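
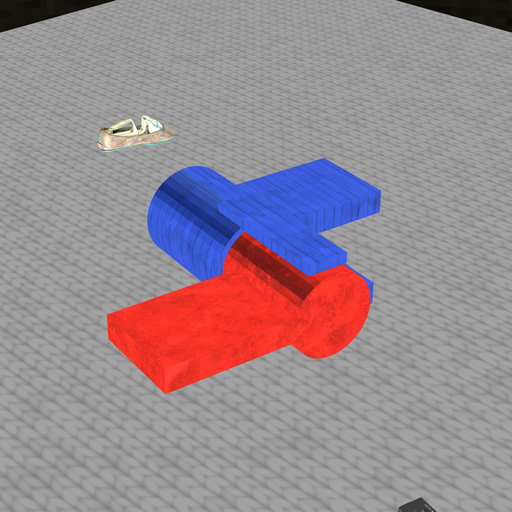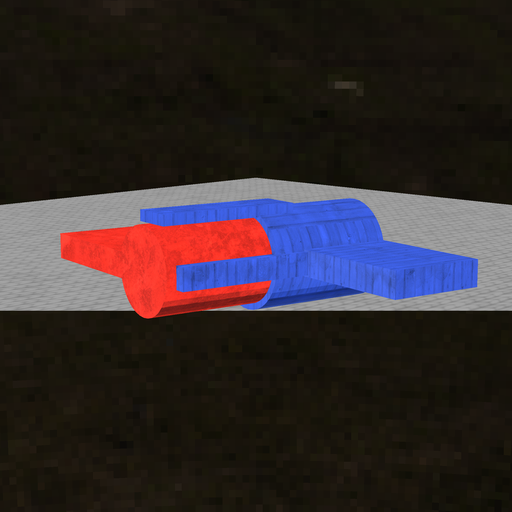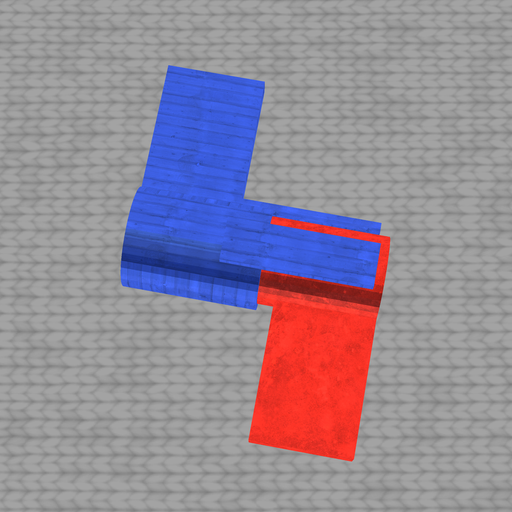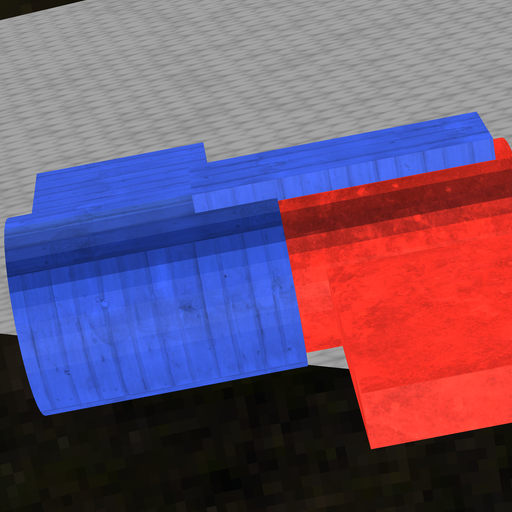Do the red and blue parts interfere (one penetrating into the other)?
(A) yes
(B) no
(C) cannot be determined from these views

(A) yes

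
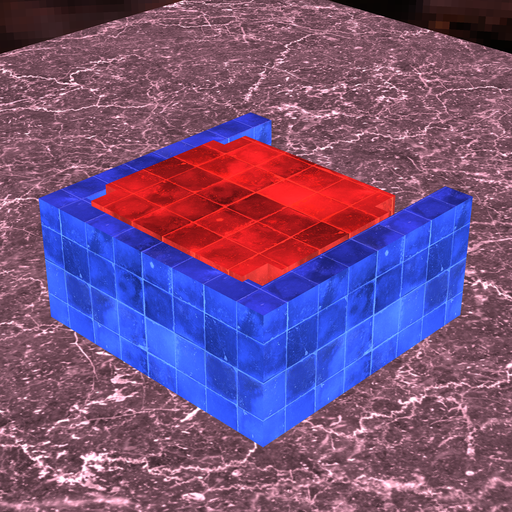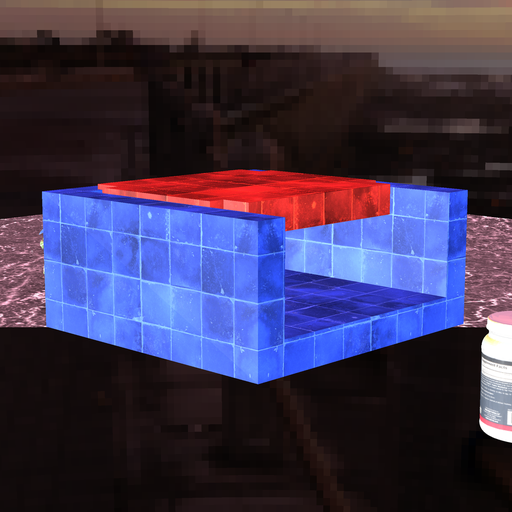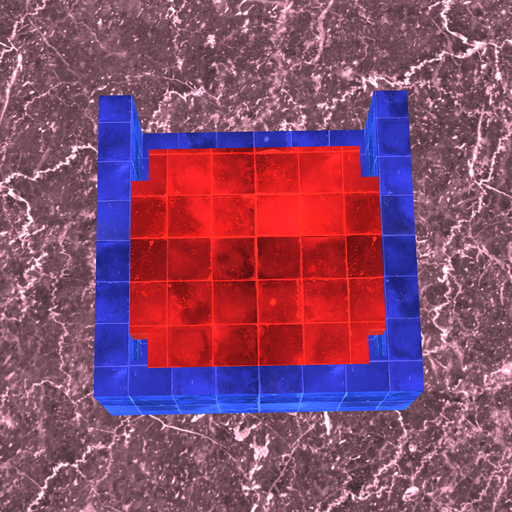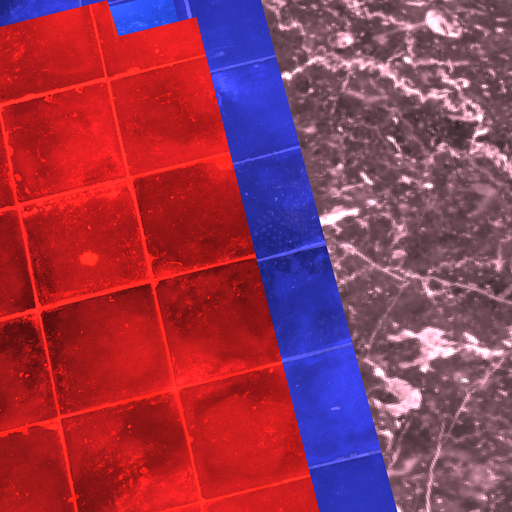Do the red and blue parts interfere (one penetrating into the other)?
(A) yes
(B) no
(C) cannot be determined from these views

(A) yes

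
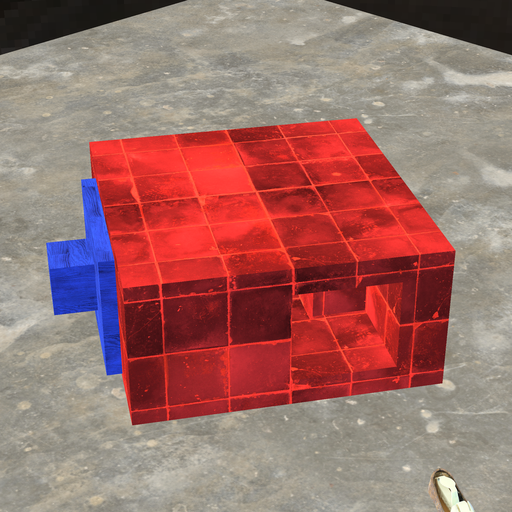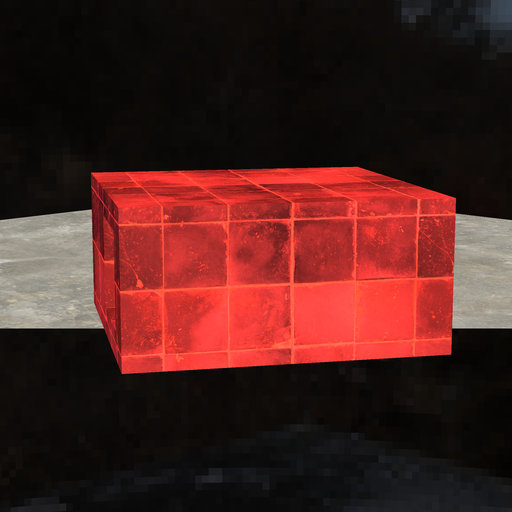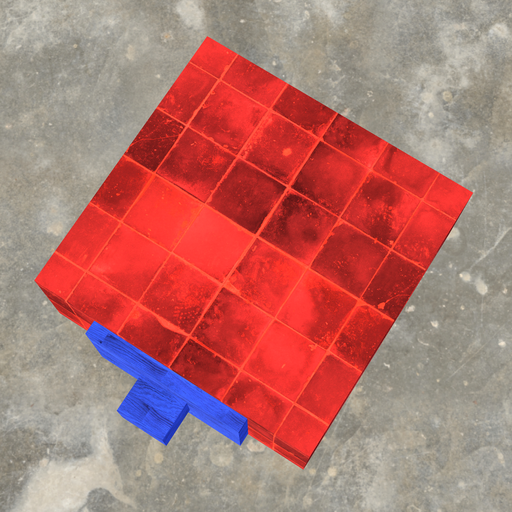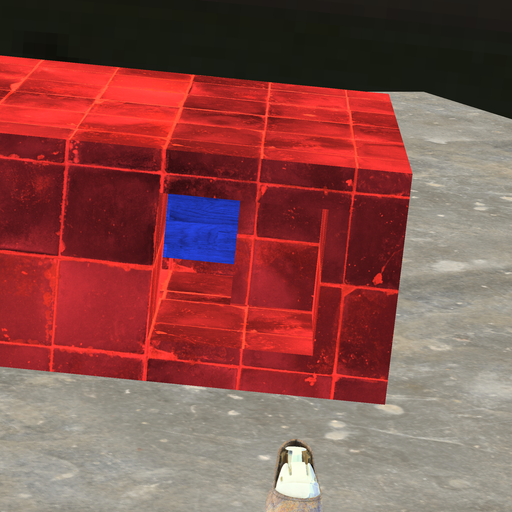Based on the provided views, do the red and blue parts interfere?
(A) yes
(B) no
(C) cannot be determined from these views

(A) yes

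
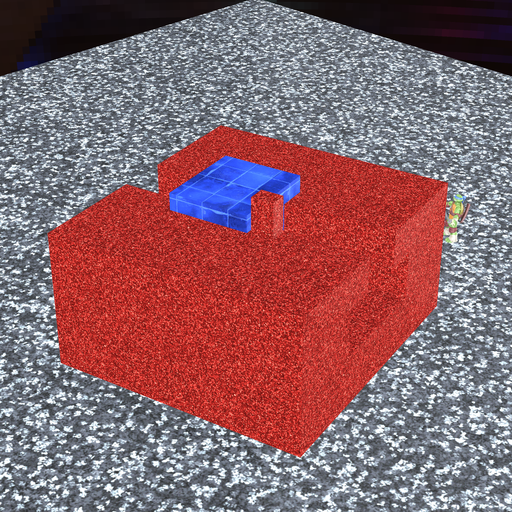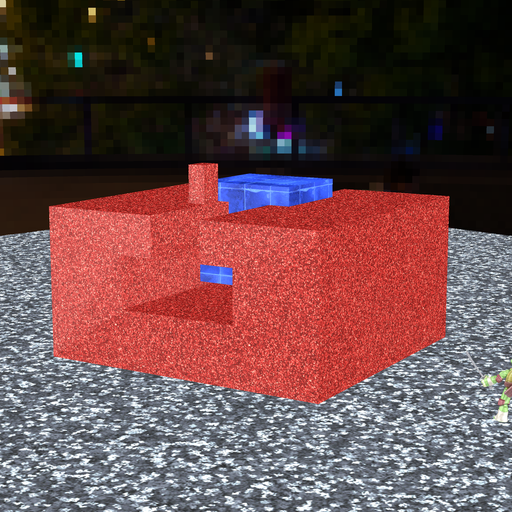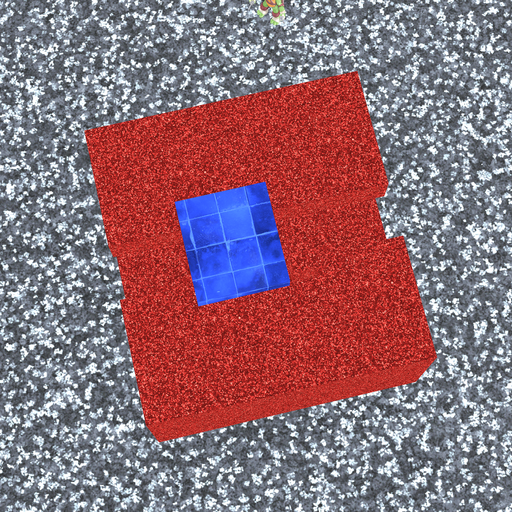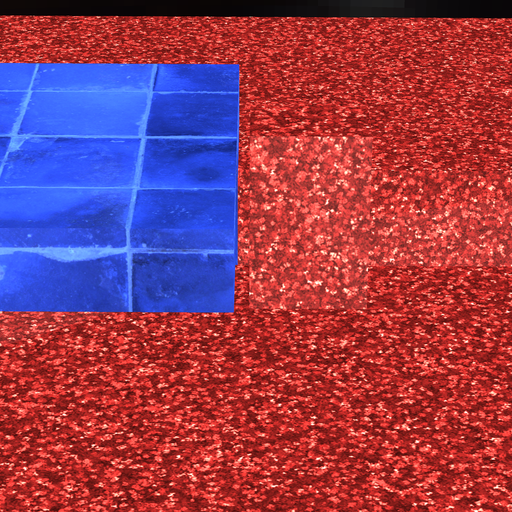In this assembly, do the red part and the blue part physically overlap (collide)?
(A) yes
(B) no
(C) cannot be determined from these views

(B) no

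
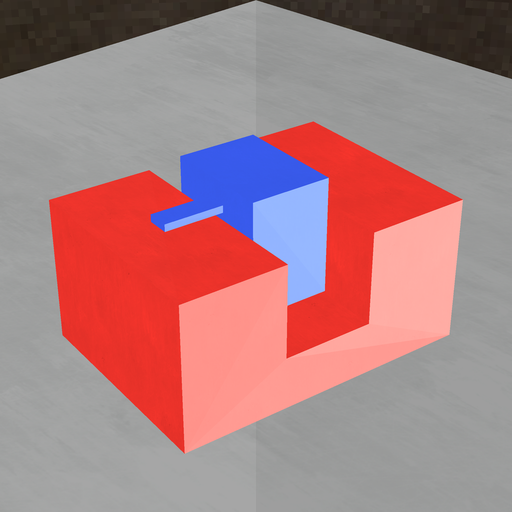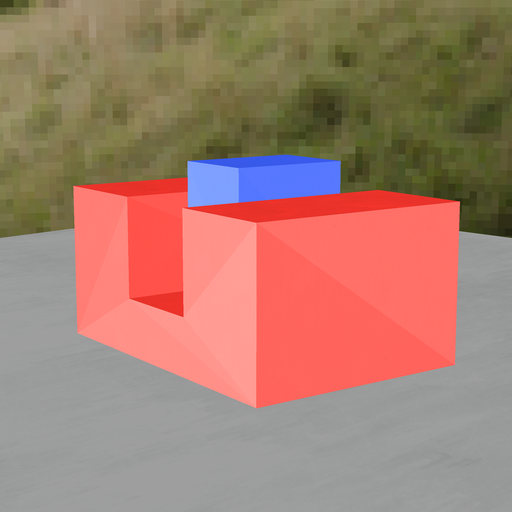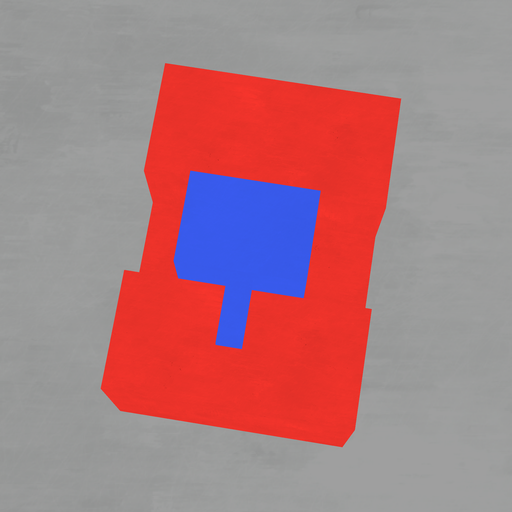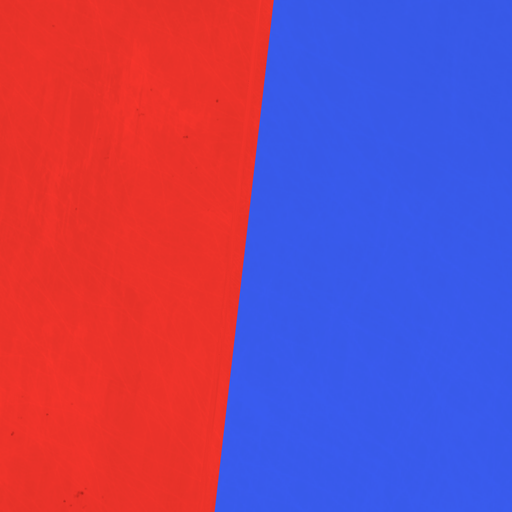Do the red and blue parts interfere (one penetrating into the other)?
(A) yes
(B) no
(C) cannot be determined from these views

(B) no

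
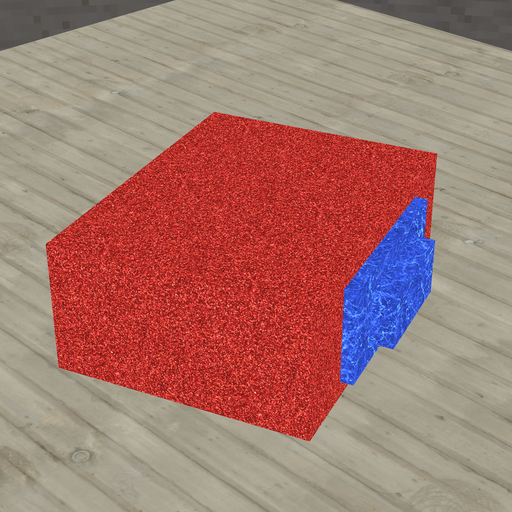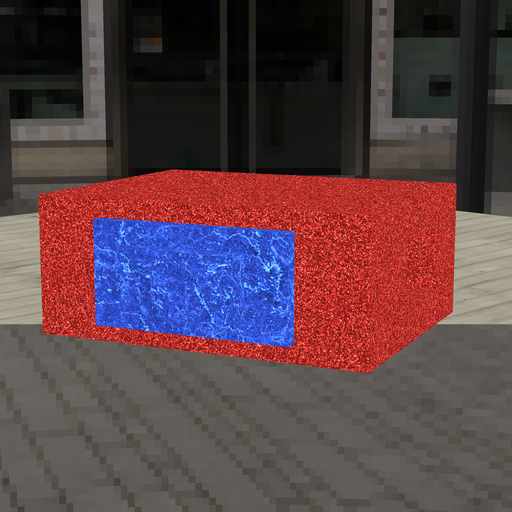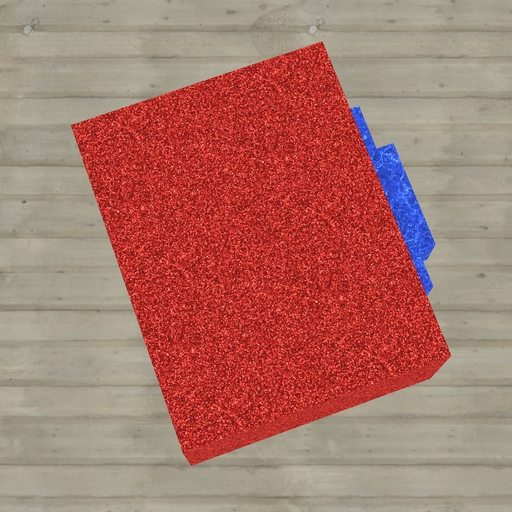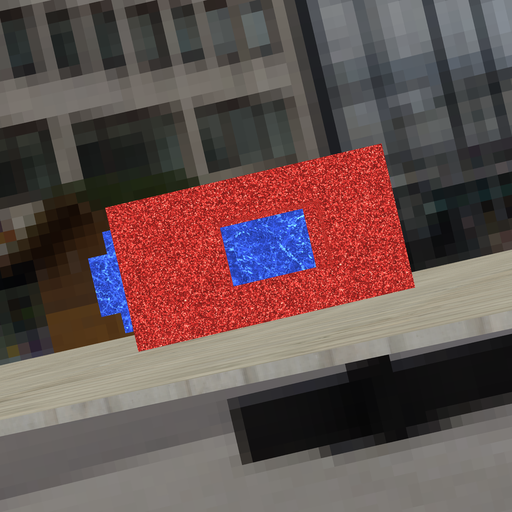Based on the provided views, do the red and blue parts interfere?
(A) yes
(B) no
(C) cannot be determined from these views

(A) yes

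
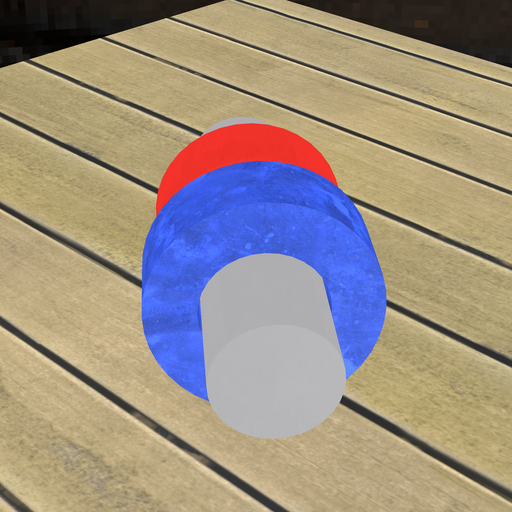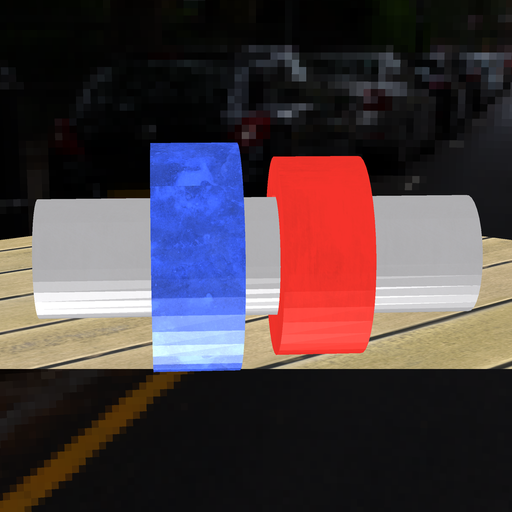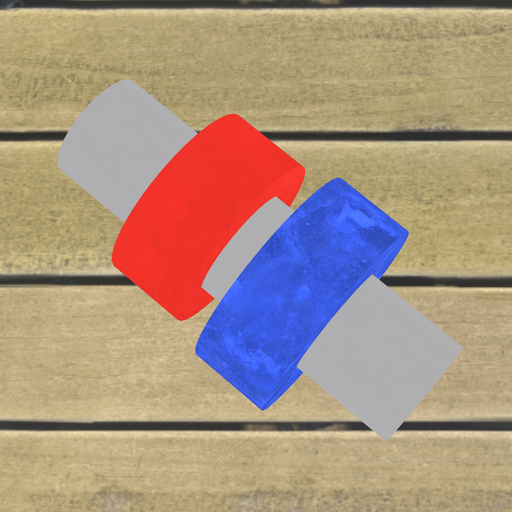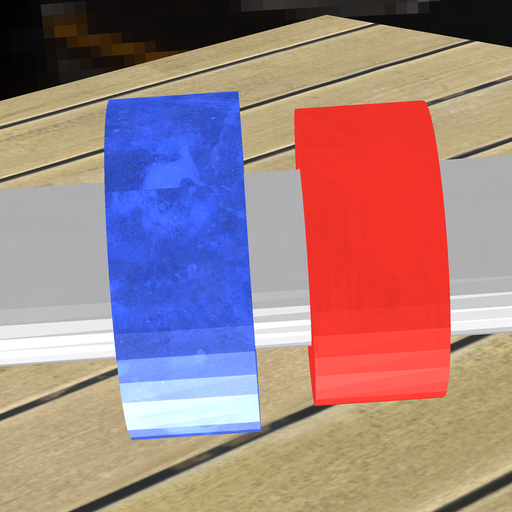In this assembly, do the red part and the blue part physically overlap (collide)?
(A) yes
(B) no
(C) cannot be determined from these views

(B) no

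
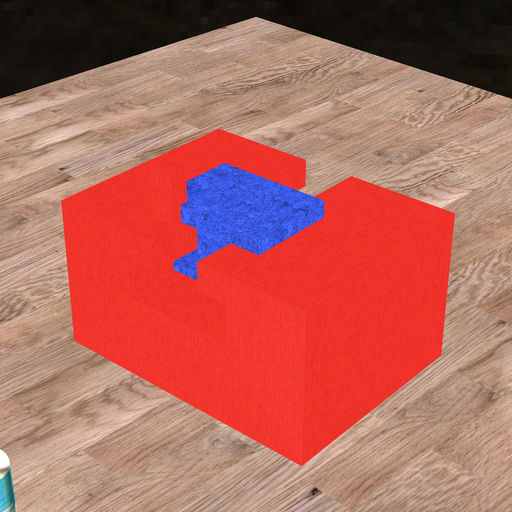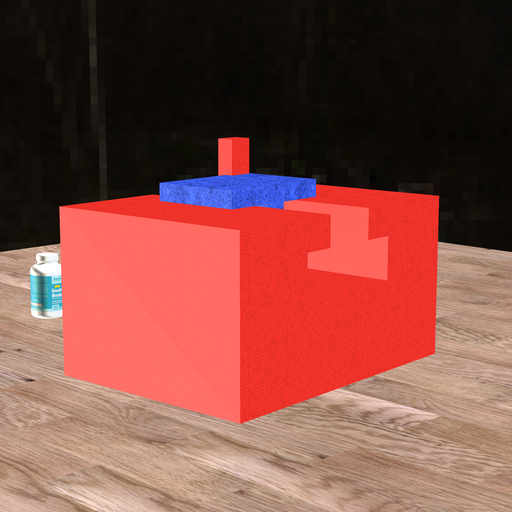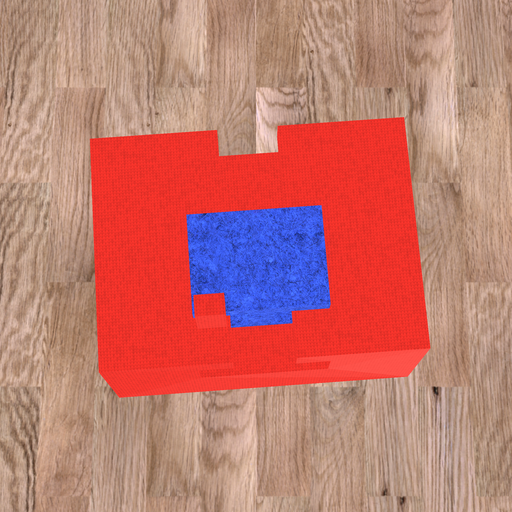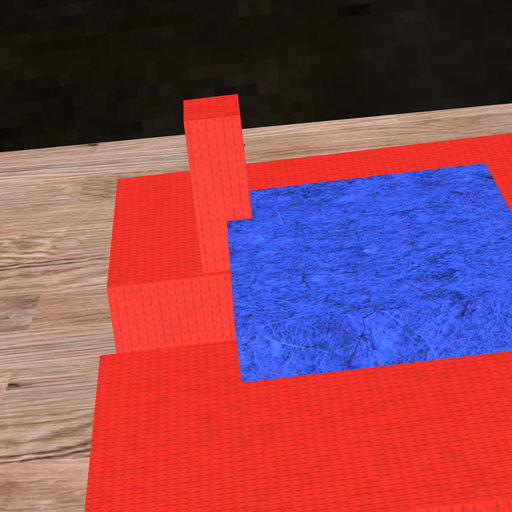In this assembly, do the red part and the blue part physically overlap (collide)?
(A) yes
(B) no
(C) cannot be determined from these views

(A) yes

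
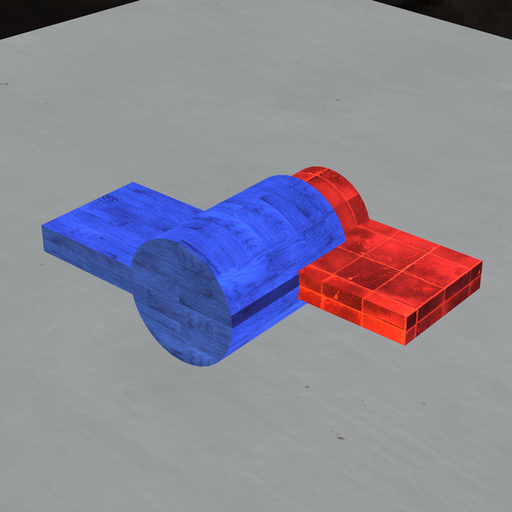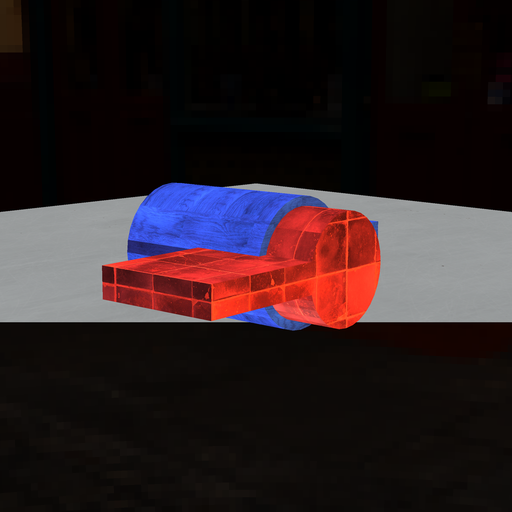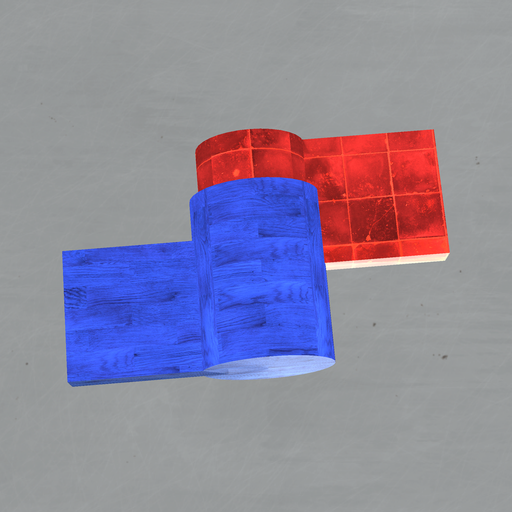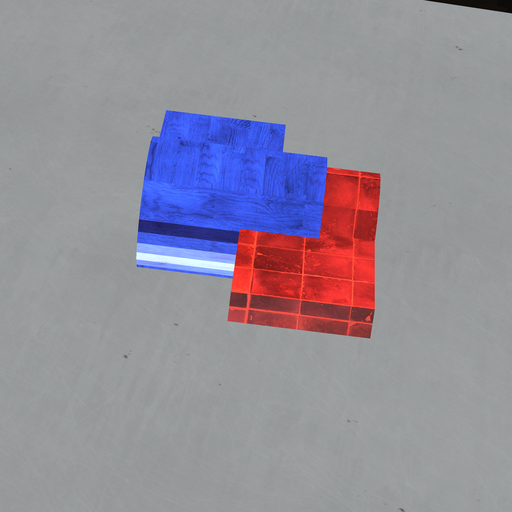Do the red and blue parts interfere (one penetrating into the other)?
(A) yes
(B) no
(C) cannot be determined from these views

(A) yes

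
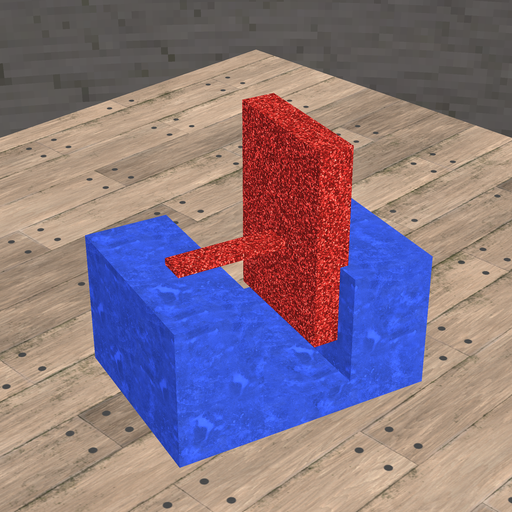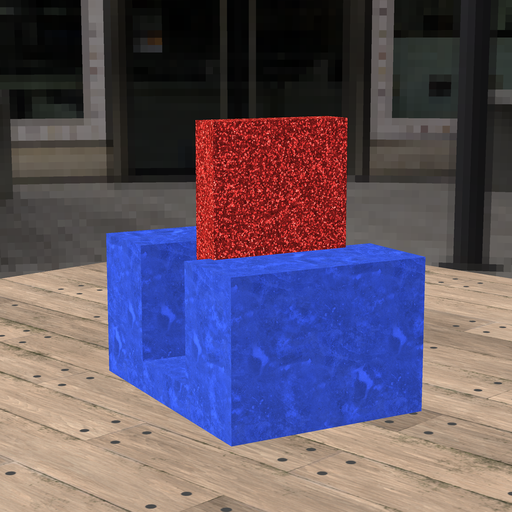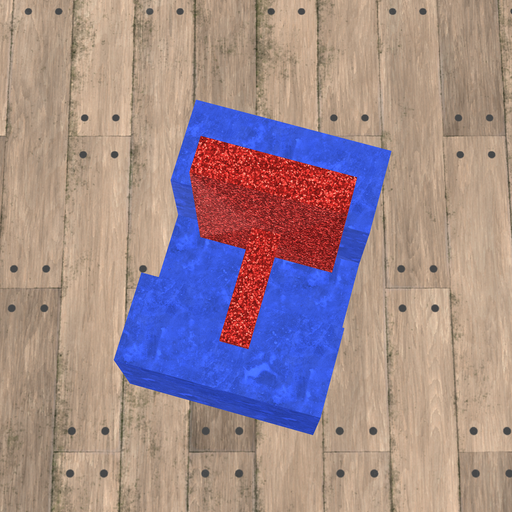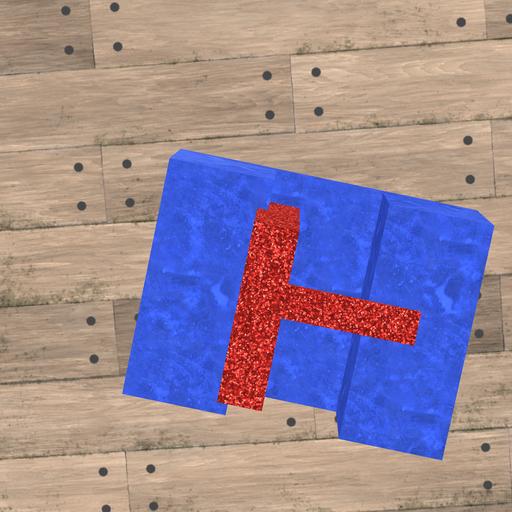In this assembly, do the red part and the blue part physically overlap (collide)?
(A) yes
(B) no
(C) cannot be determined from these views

(A) yes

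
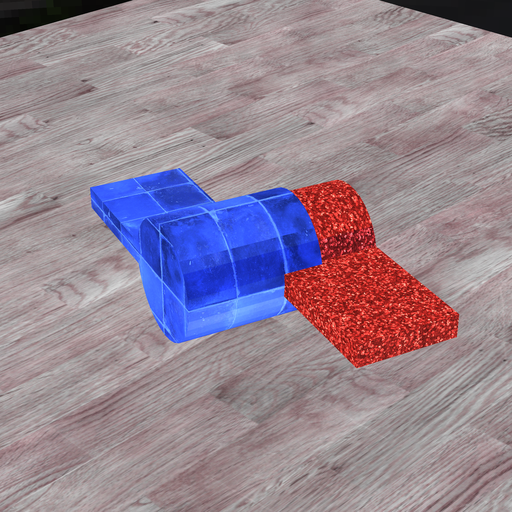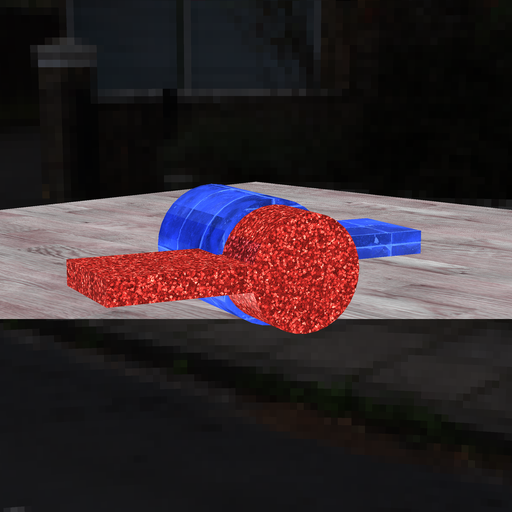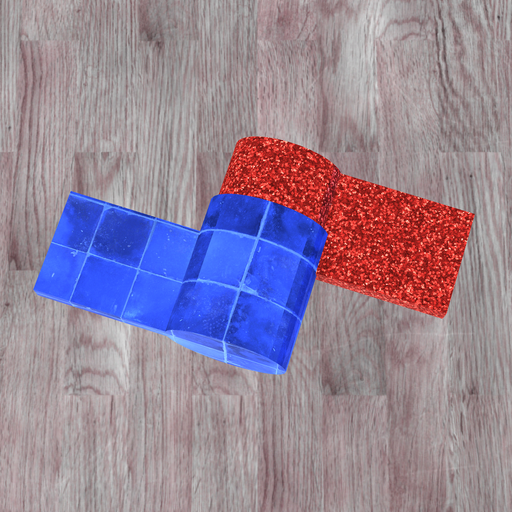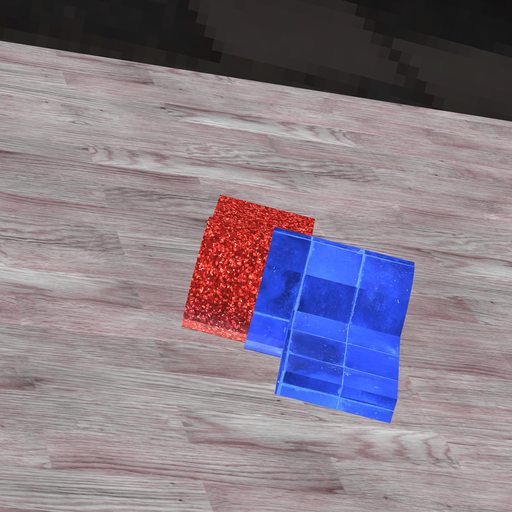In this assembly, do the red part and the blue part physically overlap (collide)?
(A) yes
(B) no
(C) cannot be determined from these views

(A) yes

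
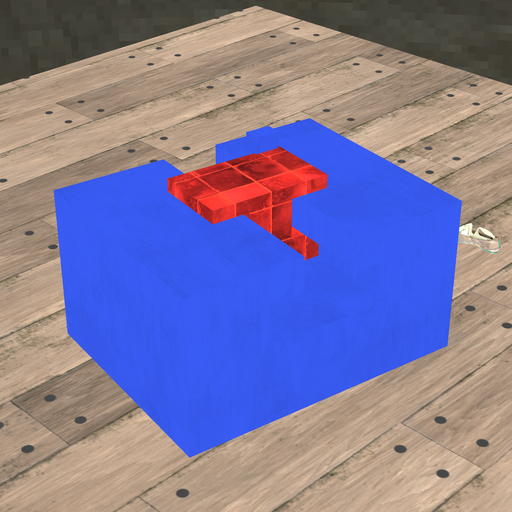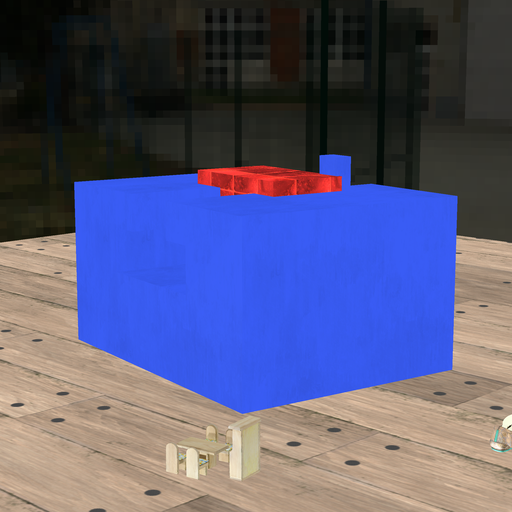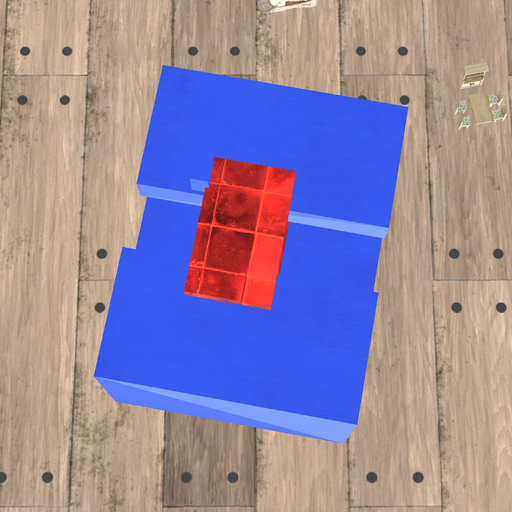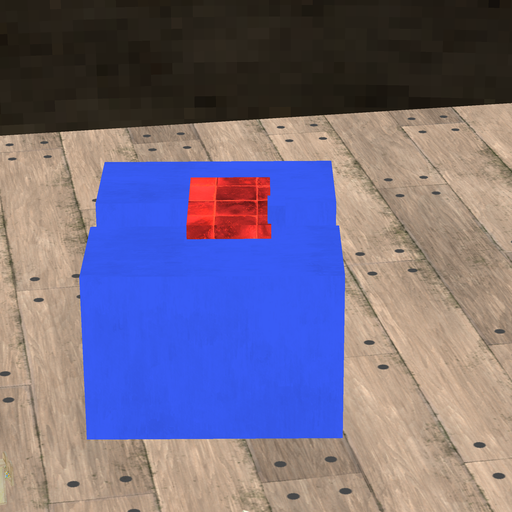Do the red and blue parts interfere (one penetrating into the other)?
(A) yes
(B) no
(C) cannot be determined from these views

(A) yes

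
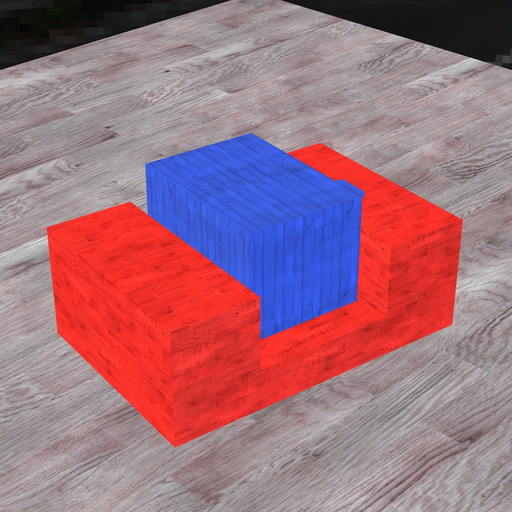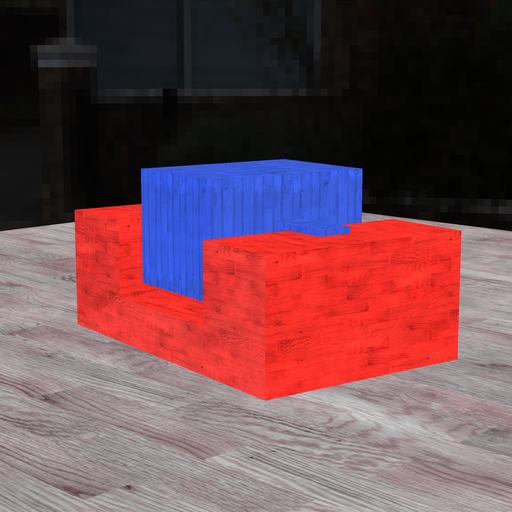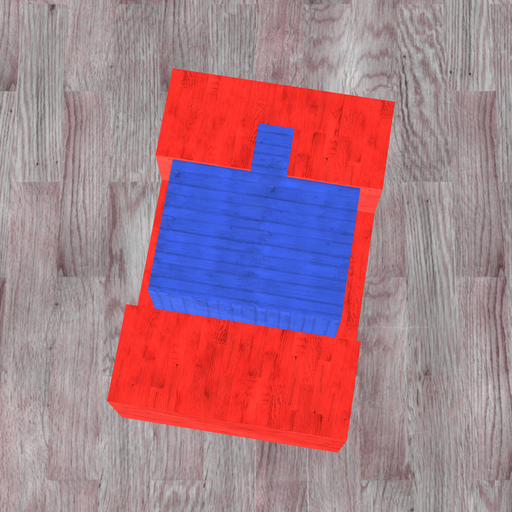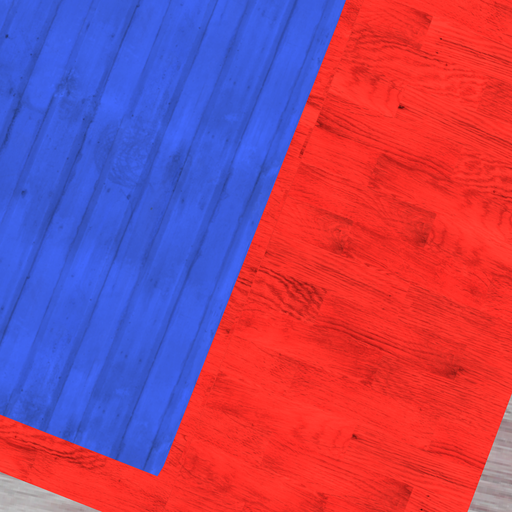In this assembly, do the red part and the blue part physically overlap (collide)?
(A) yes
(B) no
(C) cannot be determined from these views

(B) no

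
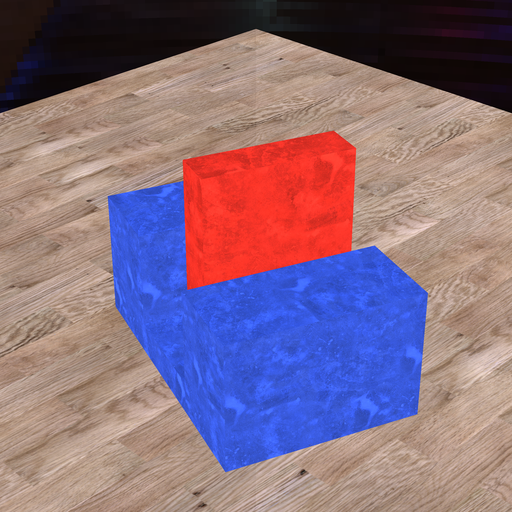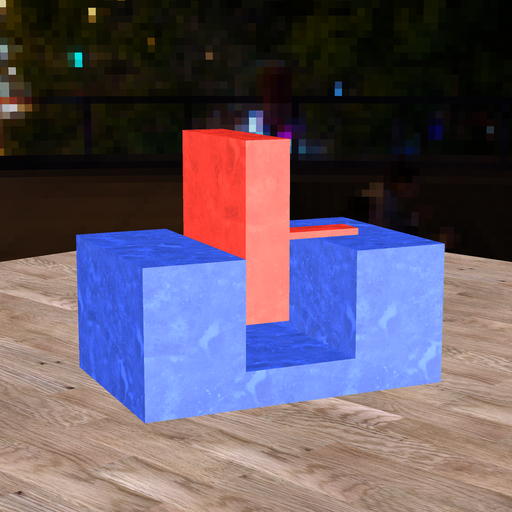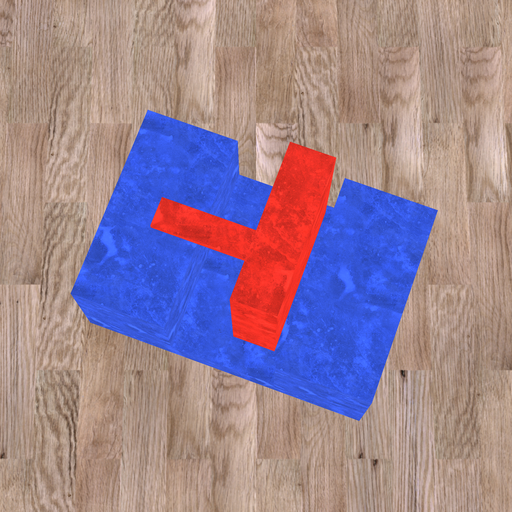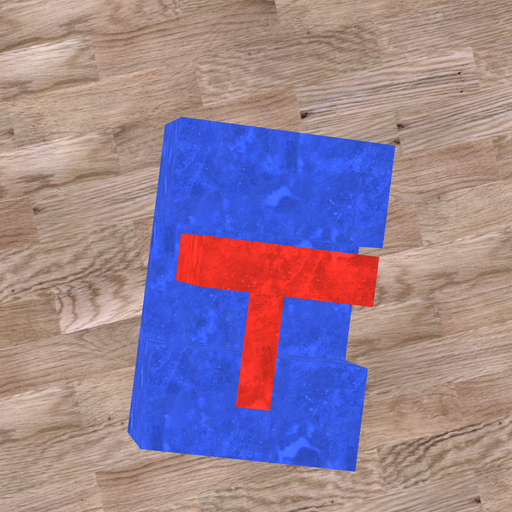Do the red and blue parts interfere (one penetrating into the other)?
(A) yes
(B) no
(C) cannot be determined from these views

(B) no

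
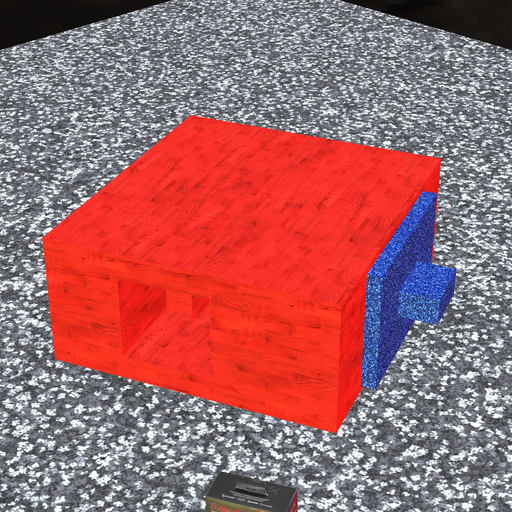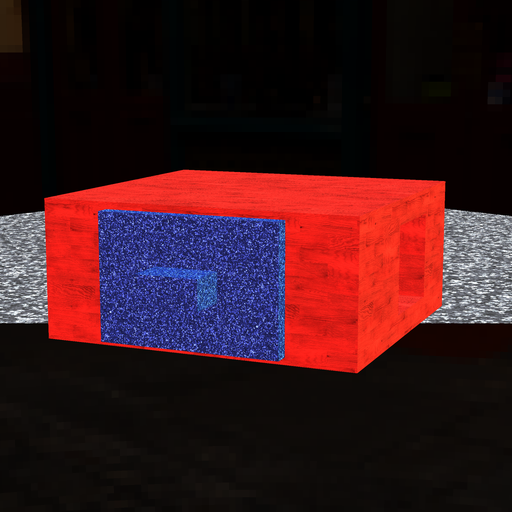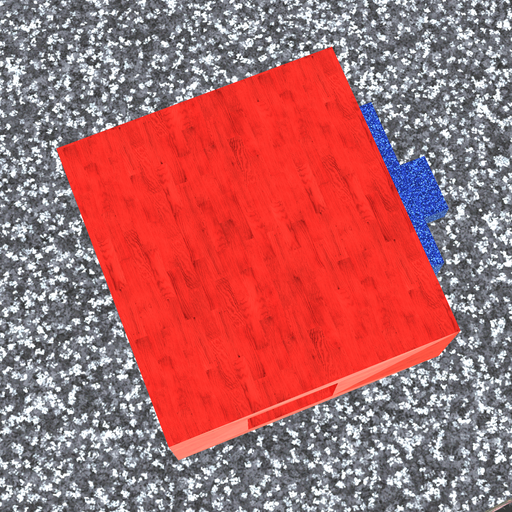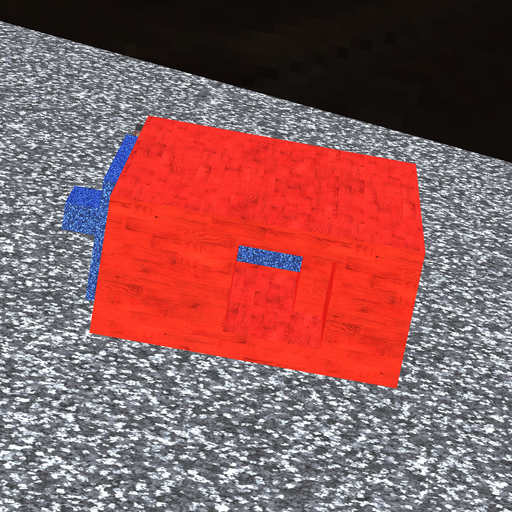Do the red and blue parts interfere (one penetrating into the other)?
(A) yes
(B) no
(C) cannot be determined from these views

(A) yes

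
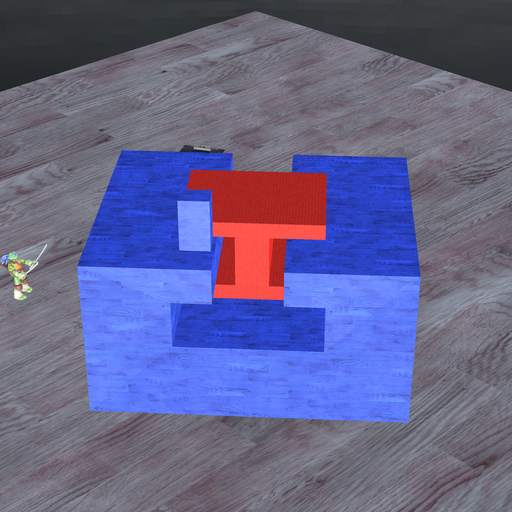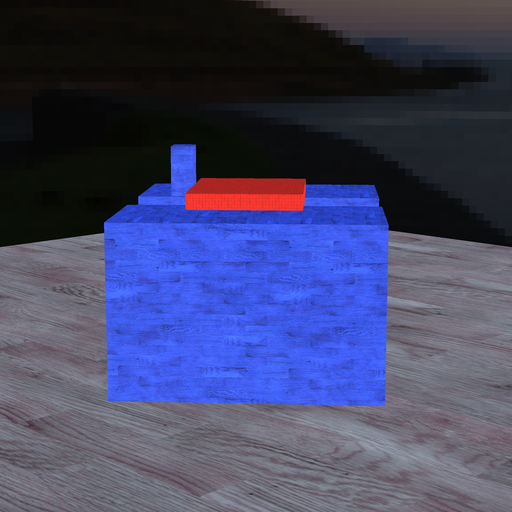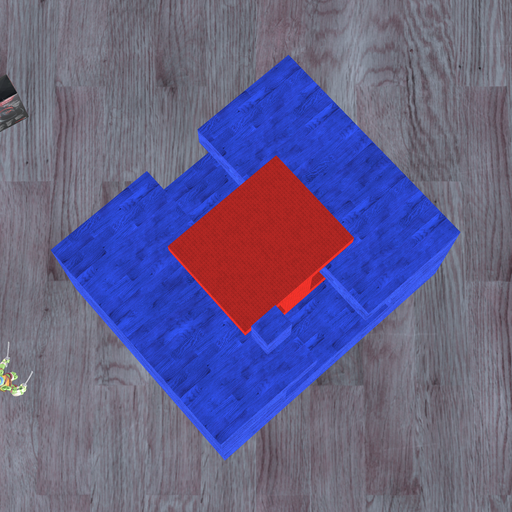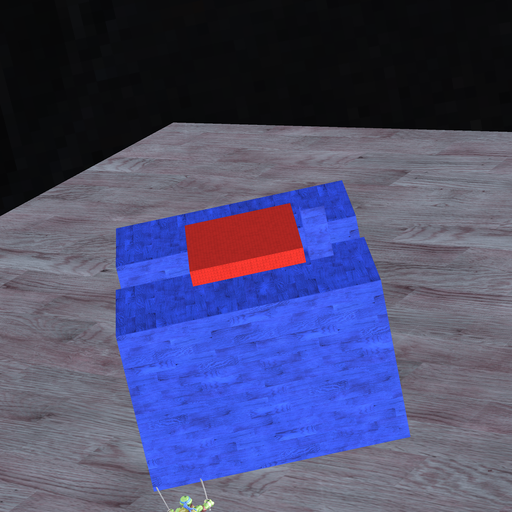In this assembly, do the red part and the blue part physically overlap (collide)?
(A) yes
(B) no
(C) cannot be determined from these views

(B) no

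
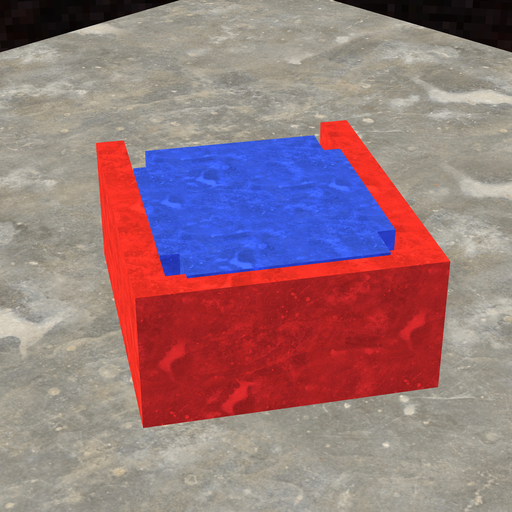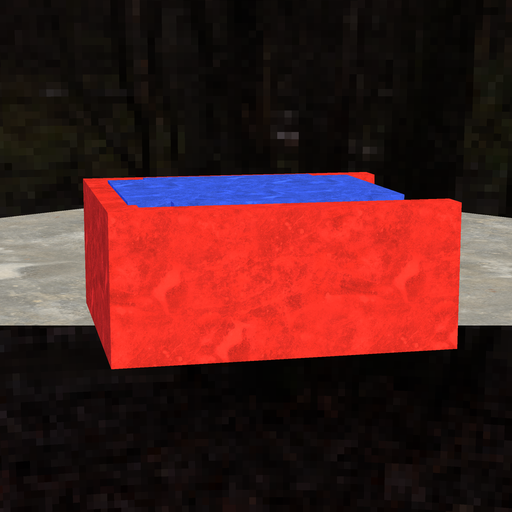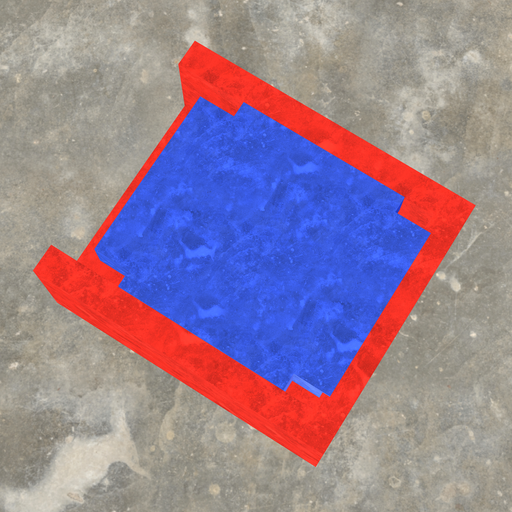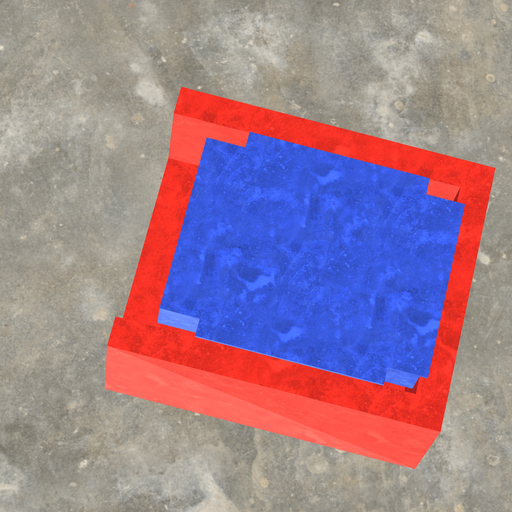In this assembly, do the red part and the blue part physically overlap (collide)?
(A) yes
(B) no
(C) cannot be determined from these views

(A) yes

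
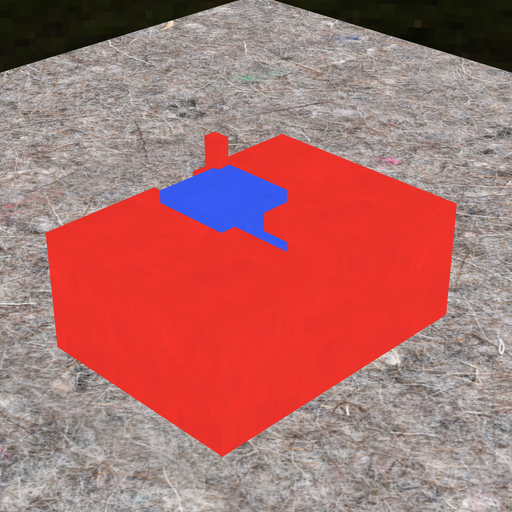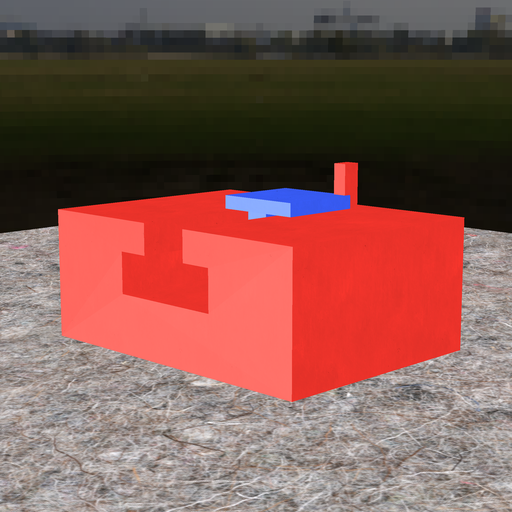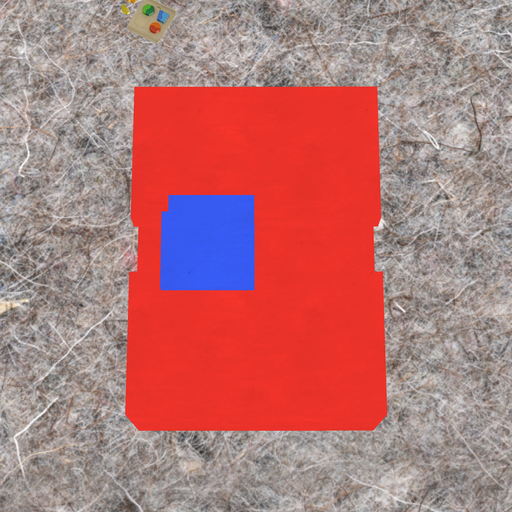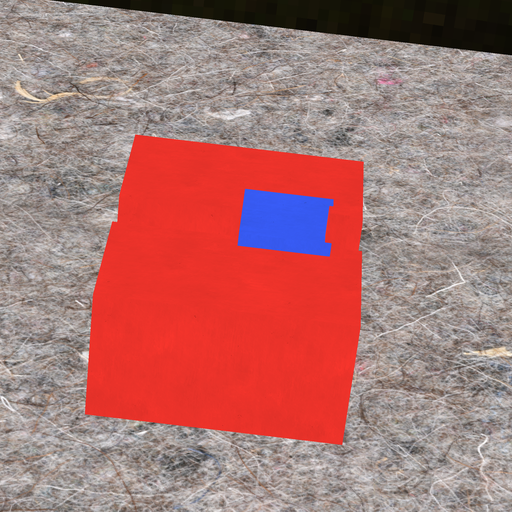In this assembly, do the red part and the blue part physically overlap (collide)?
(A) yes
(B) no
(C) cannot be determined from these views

(A) yes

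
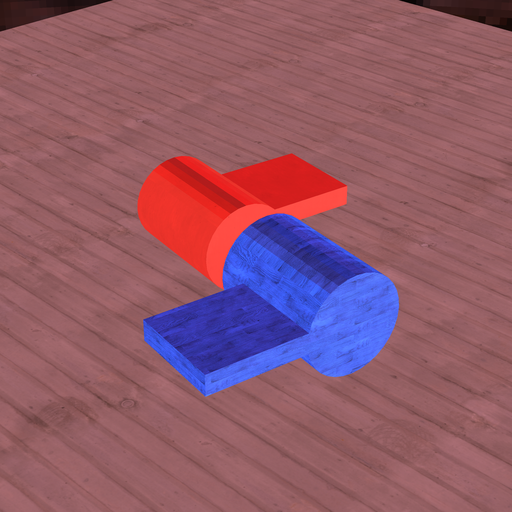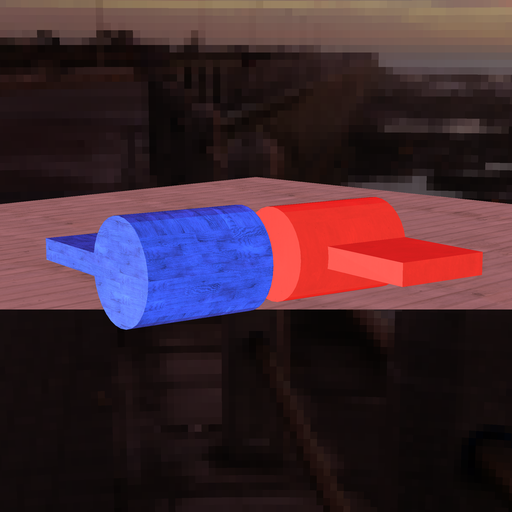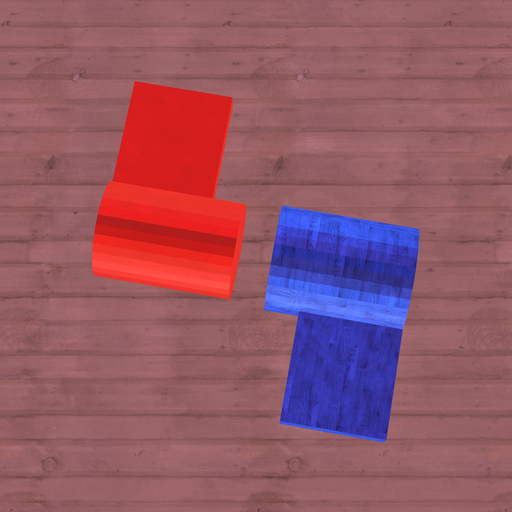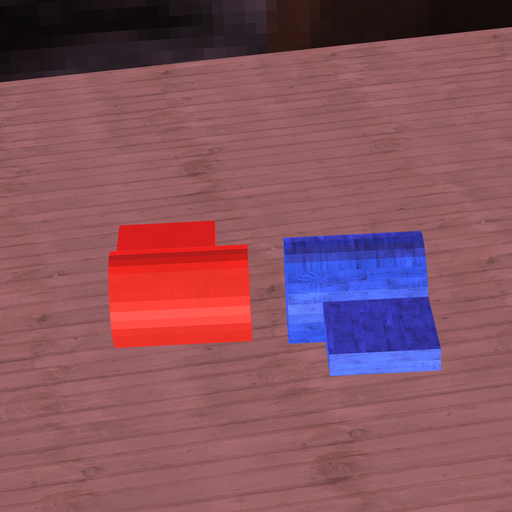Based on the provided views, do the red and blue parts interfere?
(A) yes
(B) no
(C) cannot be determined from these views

(B) no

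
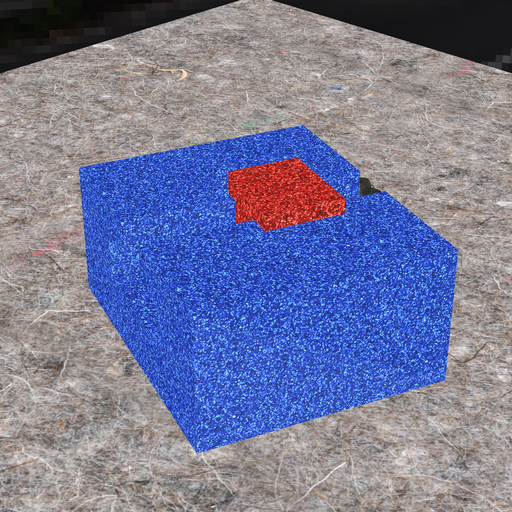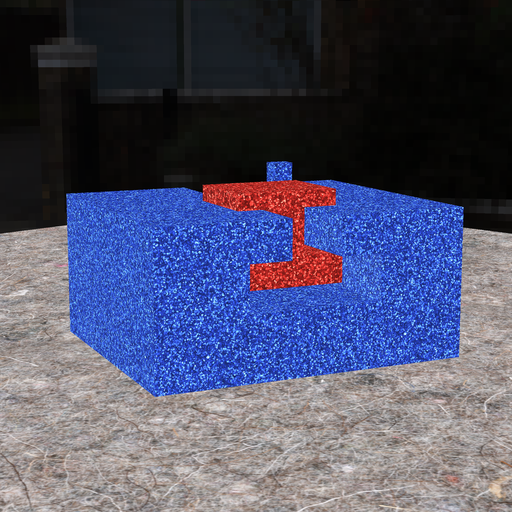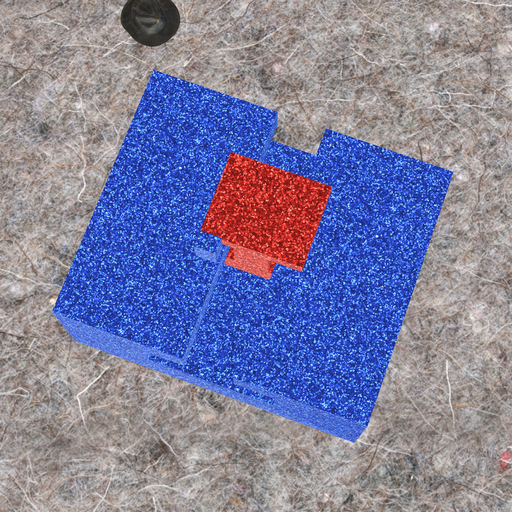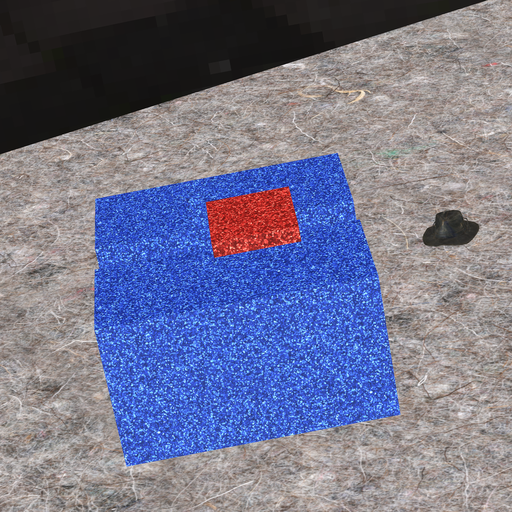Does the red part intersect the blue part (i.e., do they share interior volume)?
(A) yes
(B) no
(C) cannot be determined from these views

(B) no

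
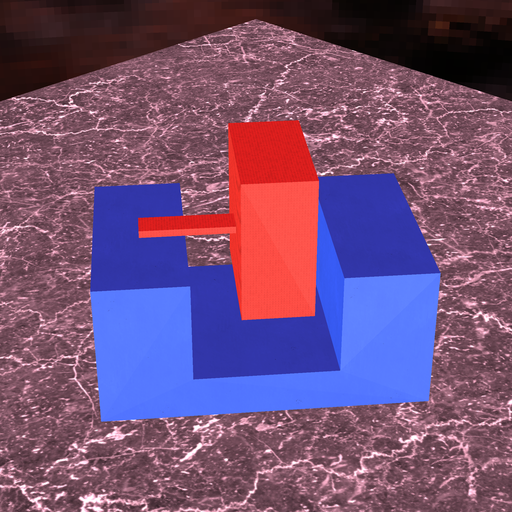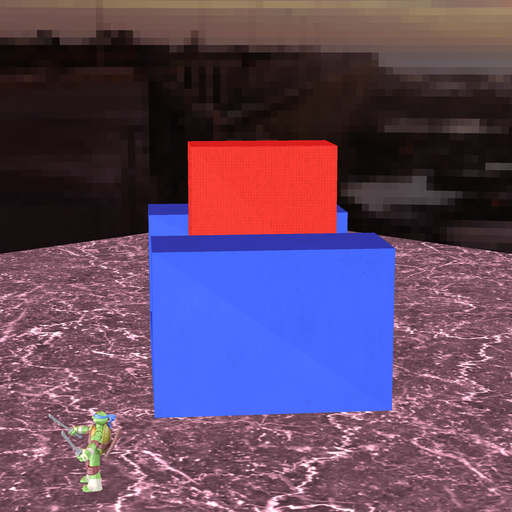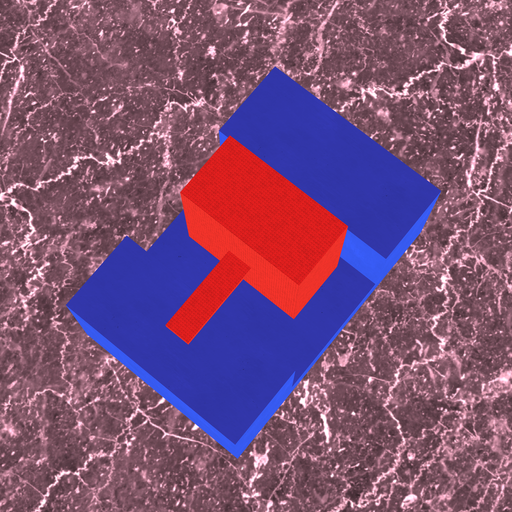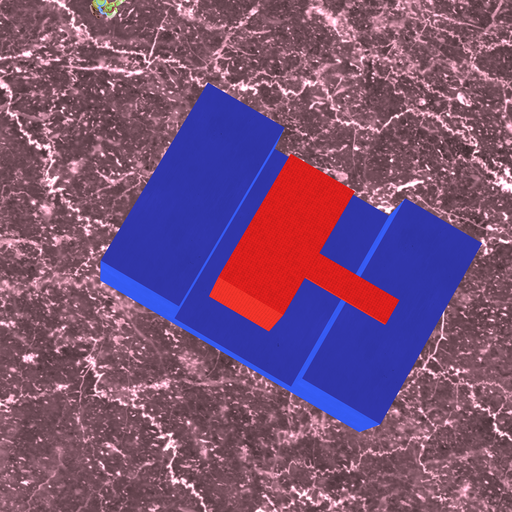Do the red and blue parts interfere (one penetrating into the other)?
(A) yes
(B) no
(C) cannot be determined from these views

(B) no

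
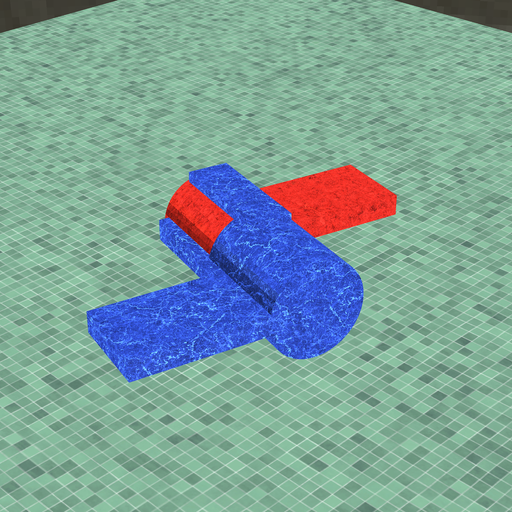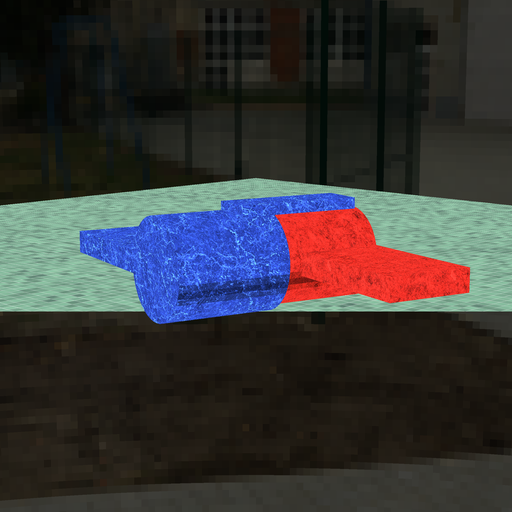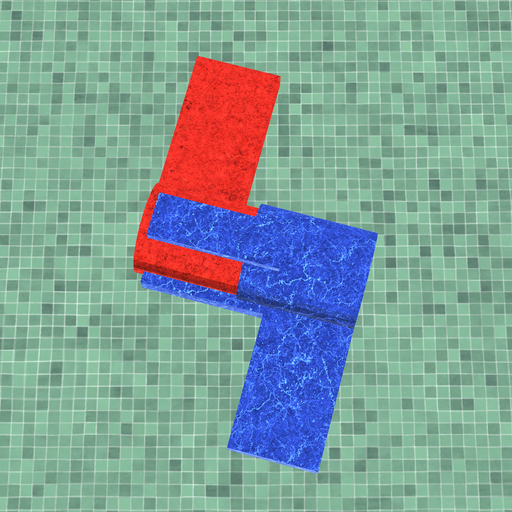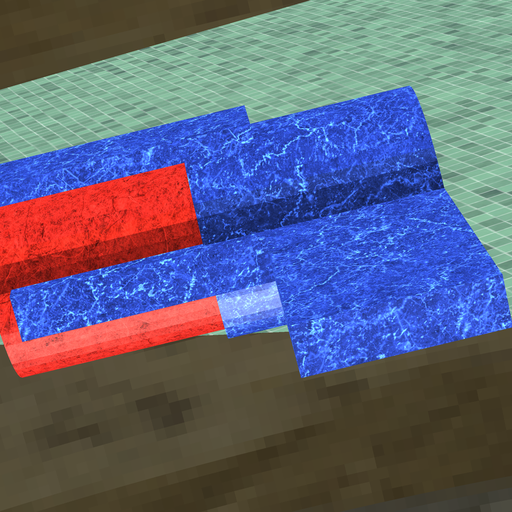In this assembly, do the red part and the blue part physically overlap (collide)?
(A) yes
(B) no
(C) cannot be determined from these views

(A) yes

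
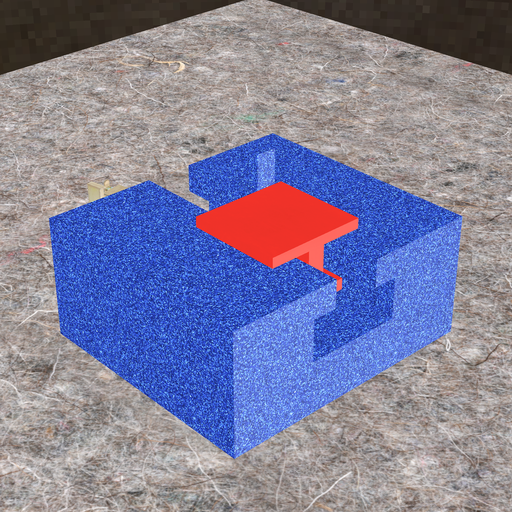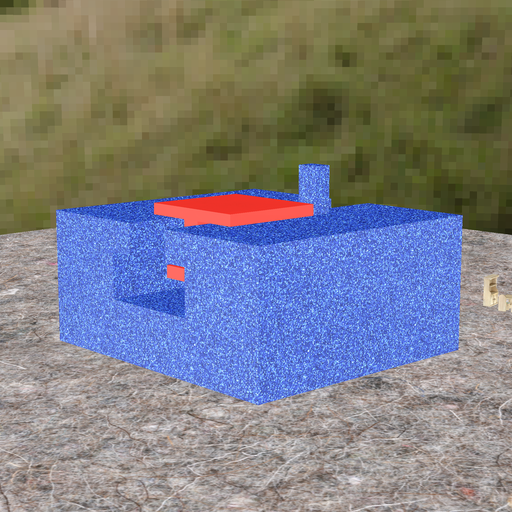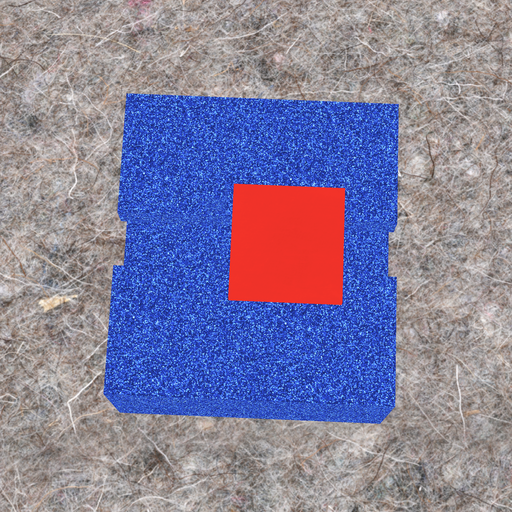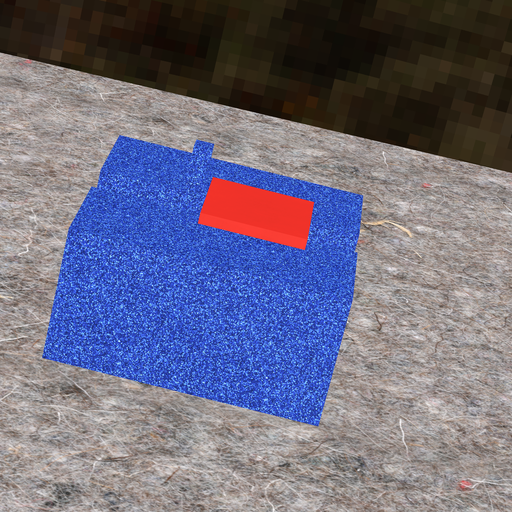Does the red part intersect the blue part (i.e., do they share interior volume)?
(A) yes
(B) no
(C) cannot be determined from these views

(B) no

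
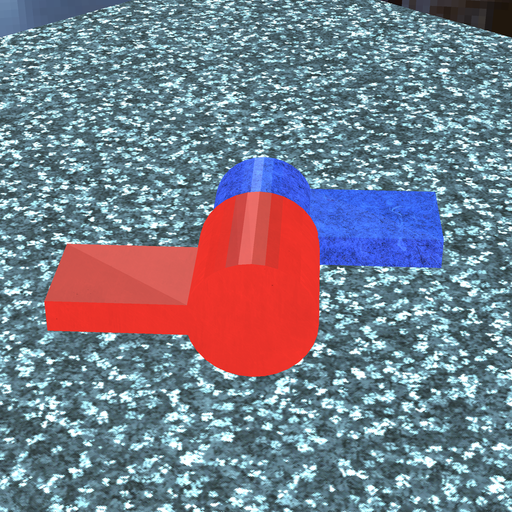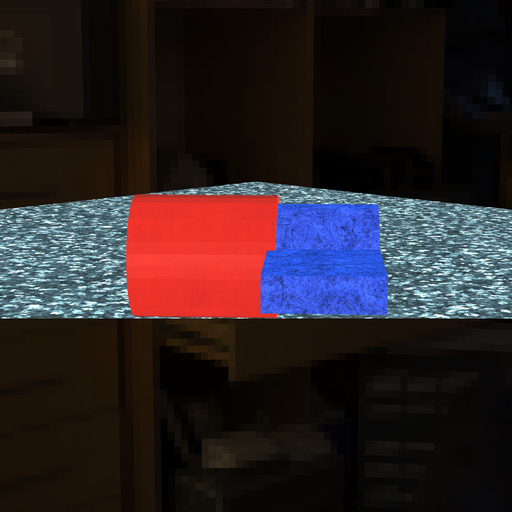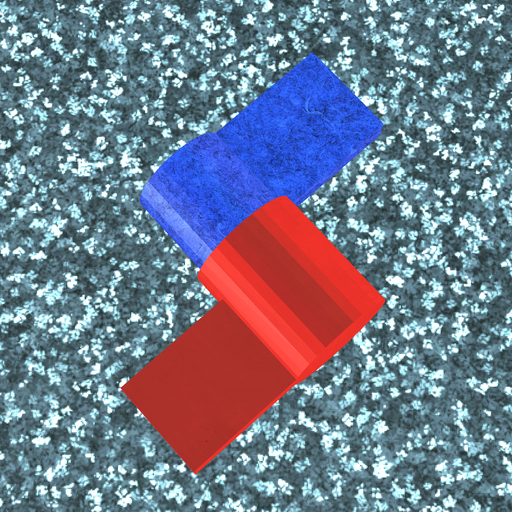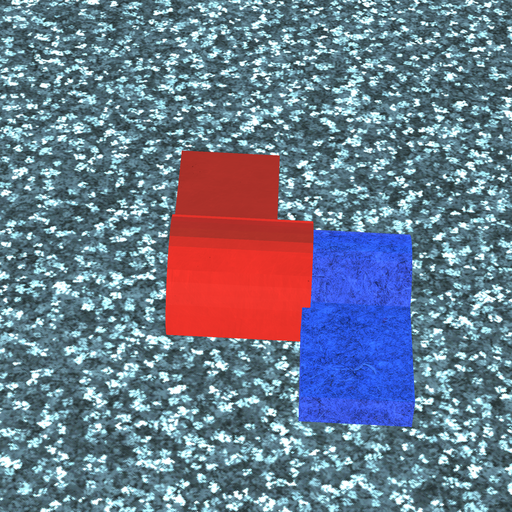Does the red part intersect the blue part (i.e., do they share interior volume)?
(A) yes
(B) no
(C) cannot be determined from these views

(A) yes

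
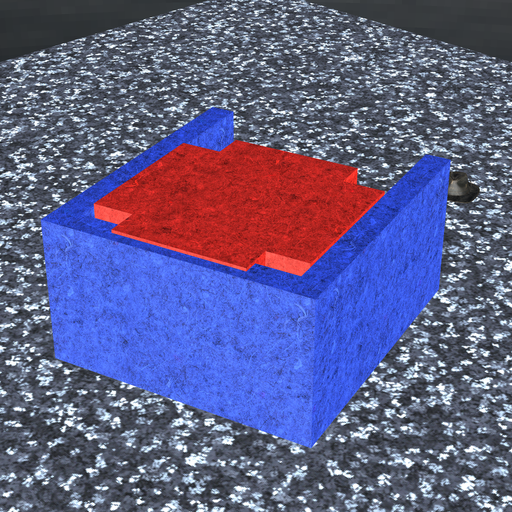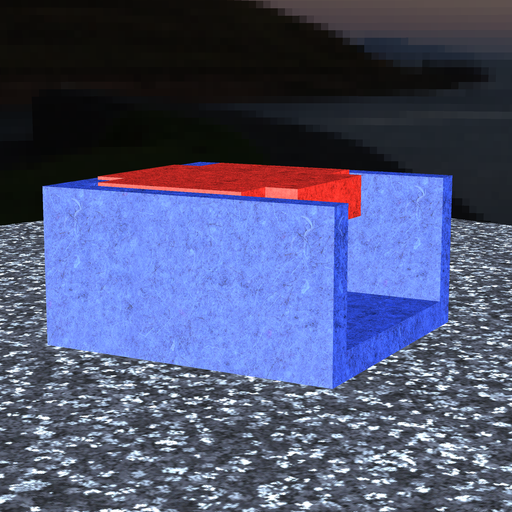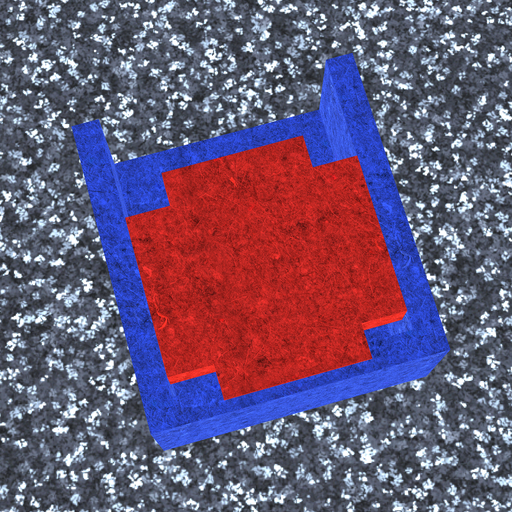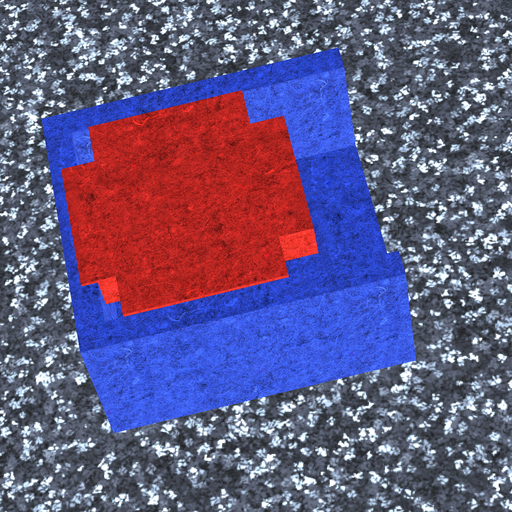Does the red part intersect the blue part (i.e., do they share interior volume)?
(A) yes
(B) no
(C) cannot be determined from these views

(A) yes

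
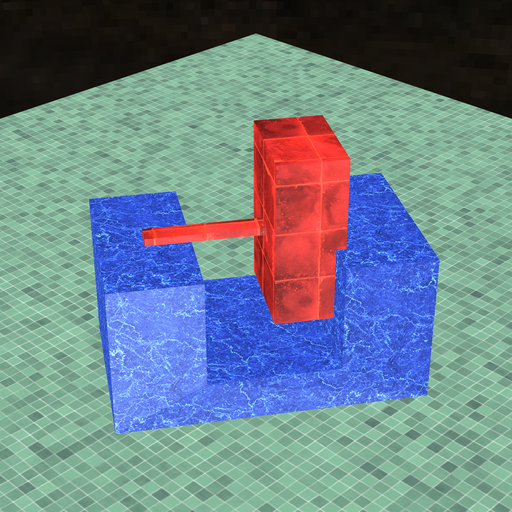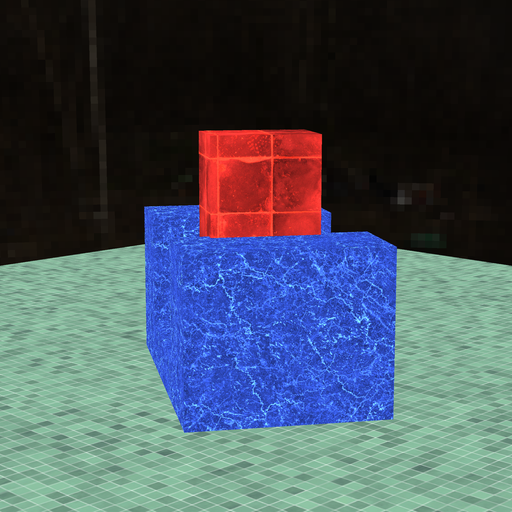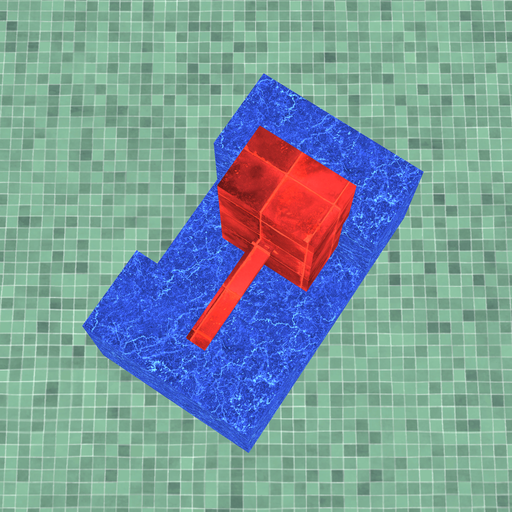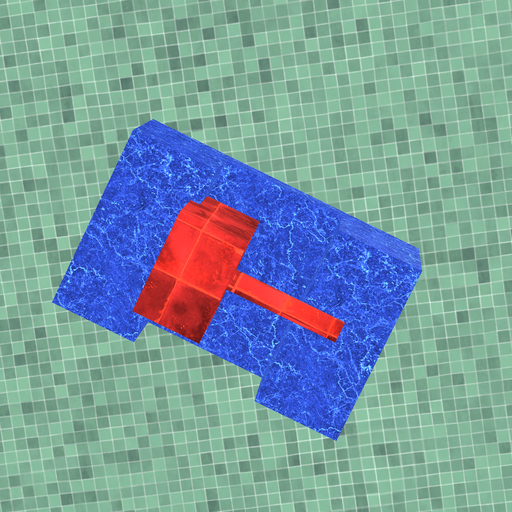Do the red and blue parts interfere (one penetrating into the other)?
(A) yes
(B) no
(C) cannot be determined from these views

(A) yes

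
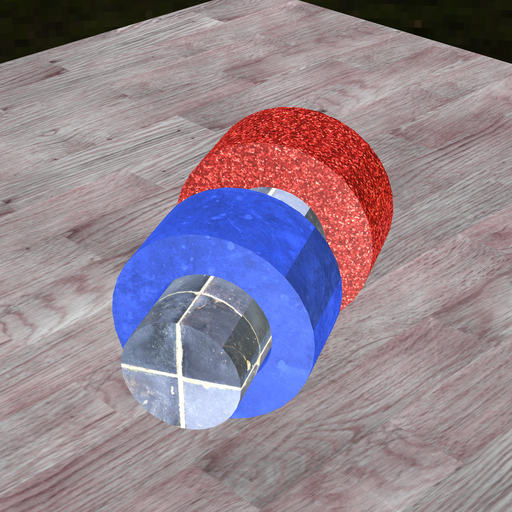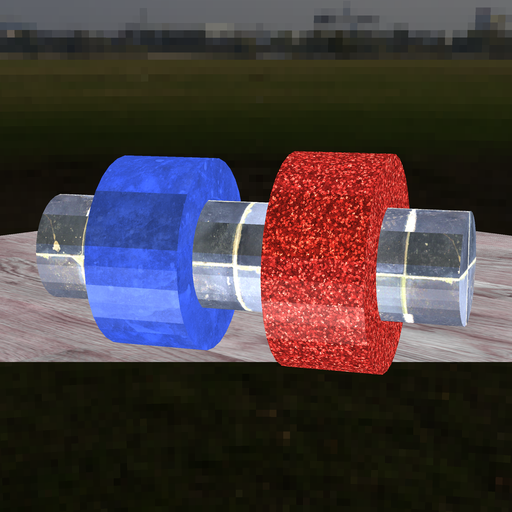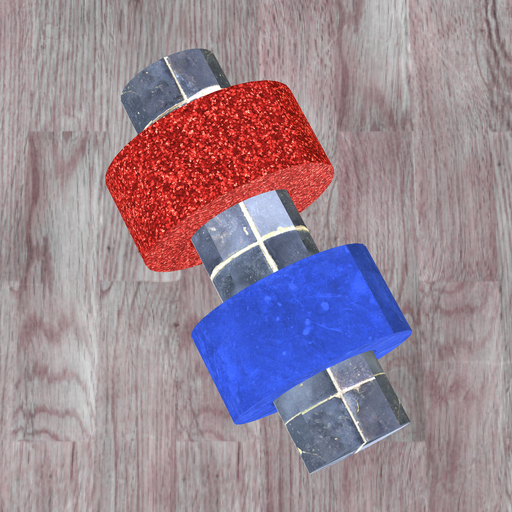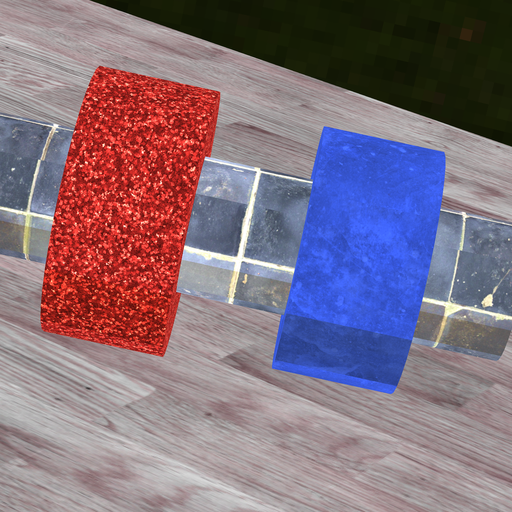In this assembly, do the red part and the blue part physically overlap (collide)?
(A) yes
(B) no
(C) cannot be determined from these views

(B) no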